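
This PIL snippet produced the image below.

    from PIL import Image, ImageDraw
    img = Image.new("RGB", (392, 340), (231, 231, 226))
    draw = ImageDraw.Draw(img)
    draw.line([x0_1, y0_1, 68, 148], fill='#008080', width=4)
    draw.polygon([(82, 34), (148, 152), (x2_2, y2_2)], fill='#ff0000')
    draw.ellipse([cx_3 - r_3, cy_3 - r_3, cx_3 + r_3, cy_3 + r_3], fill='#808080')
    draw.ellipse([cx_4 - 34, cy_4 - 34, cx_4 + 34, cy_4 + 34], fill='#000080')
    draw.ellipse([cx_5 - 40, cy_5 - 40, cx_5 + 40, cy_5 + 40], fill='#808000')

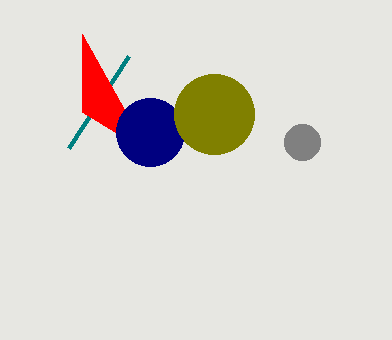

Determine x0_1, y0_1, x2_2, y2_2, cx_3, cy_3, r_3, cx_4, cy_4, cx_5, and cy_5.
x0_1 = 128; y0_1 = 56; x2_2 = 82; y2_2 = 112; cx_3 = 302; cy_3 = 142; r_3 = 18; cx_4 = 150; cy_4 = 132; cx_5 = 214; cy_5 = 114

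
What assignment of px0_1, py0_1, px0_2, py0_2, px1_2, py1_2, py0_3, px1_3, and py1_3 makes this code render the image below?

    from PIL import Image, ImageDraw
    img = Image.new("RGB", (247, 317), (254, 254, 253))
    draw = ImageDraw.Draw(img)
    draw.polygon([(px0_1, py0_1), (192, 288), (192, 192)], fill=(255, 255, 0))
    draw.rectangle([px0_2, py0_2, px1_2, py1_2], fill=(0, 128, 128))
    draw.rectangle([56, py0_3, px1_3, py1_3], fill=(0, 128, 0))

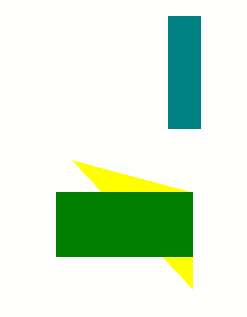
px0_1 = 72, py0_1 = 160, px0_2 = 168, py0_2 = 16, px1_2 = 200, py1_2 = 128, py0_3 = 192, px1_3 = 192, py1_3 = 256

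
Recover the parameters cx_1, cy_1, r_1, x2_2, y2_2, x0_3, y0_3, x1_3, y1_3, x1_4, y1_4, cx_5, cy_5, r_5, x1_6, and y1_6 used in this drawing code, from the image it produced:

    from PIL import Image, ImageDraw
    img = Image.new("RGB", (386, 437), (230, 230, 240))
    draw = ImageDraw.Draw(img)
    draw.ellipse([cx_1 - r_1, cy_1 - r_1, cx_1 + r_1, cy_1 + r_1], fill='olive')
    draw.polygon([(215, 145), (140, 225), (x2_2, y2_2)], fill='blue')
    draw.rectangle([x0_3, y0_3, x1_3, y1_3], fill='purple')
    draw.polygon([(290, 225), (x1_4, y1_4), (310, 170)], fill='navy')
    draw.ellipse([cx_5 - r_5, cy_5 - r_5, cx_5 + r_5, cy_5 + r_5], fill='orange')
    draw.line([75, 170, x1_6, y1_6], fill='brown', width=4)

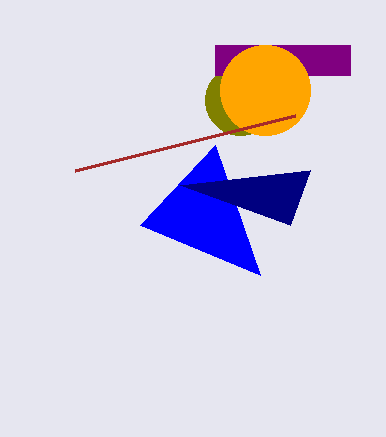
cx_1 = 240; cy_1 = 100; r_1 = 35; x2_2 = 260; y2_2 = 275; x0_3 = 215; y0_3 = 45; x1_3 = 350; y1_3 = 75; x1_4 = 180; y1_4 = 185; cx_5 = 265; cy_5 = 90; r_5 = 45; x1_6 = 295; y1_6 = 115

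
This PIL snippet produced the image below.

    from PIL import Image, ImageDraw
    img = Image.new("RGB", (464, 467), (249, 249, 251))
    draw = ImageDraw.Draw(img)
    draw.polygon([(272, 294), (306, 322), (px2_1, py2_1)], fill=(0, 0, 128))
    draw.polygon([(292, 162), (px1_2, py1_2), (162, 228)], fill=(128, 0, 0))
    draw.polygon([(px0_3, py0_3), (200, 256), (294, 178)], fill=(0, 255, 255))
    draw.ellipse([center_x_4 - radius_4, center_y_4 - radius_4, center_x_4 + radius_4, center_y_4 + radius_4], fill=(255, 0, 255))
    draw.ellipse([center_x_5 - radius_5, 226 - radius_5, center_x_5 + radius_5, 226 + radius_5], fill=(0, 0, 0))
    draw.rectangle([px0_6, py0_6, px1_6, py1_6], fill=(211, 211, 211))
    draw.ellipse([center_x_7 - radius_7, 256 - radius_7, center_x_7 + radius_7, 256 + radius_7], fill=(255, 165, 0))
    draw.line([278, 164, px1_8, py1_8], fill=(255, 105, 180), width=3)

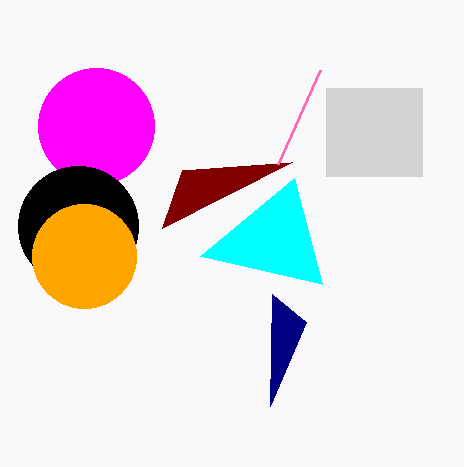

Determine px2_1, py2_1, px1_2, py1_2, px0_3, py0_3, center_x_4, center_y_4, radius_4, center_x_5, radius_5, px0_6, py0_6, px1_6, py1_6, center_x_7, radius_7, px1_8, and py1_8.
px2_1 = 270, py2_1 = 406, px1_2 = 182, py1_2 = 170, px0_3 = 322, py0_3 = 284, center_x_4 = 96, center_y_4 = 126, radius_4 = 58, center_x_5 = 78, radius_5 = 60, px0_6 = 326, py0_6 = 88, px1_6 = 422, py1_6 = 176, center_x_7 = 84, radius_7 = 52, px1_8 = 320, py1_8 = 70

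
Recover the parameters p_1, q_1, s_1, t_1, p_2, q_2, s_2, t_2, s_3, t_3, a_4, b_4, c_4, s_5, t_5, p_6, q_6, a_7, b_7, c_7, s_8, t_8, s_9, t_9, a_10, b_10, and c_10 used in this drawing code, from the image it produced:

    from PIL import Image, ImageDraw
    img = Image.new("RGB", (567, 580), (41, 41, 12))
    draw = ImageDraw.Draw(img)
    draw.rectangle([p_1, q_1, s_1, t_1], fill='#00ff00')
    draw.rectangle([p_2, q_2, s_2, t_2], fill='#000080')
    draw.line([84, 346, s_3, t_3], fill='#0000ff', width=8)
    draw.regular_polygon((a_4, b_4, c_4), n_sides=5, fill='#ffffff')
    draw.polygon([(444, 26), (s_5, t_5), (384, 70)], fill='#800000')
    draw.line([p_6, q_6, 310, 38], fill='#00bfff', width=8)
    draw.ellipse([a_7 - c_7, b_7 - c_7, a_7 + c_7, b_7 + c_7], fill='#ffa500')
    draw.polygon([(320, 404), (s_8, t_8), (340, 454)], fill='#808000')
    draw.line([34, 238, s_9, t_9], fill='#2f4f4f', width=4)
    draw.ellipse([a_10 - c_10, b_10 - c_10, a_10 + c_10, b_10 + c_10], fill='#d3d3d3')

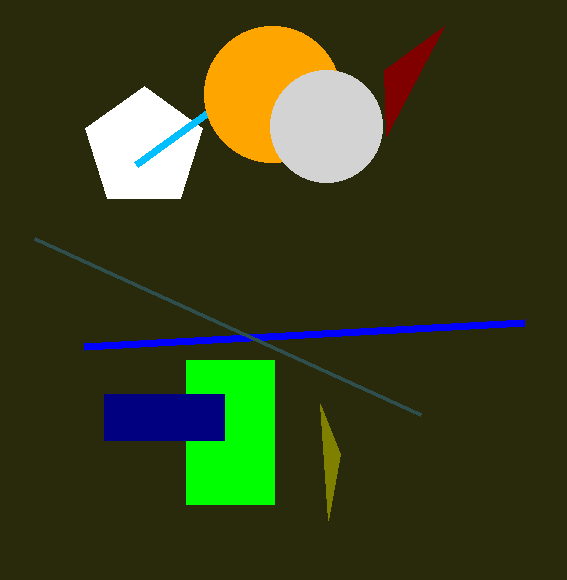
p_1 = 186
q_1 = 360
s_1 = 274
t_1 = 504
p_2 = 104
q_2 = 394
s_2 = 224
t_2 = 440
s_3 = 524
t_3 = 322
a_4 = 144
b_4 = 148
c_4 = 62
s_5 = 386
t_5 = 136
p_6 = 136
q_6 = 164
a_7 = 272
b_7 = 94
c_7 = 68
s_8 = 328
t_8 = 520
s_9 = 420
t_9 = 414
a_10 = 326
b_10 = 126
c_10 = 56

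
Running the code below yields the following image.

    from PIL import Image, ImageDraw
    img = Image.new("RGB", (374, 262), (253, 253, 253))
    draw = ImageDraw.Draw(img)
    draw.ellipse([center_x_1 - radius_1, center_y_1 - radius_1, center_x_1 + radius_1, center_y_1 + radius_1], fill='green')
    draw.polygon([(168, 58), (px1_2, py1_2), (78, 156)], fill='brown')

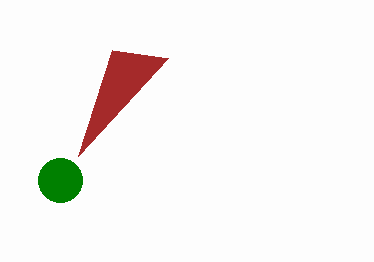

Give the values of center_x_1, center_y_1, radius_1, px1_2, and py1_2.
center_x_1 = 60, center_y_1 = 180, radius_1 = 22, px1_2 = 112, py1_2 = 50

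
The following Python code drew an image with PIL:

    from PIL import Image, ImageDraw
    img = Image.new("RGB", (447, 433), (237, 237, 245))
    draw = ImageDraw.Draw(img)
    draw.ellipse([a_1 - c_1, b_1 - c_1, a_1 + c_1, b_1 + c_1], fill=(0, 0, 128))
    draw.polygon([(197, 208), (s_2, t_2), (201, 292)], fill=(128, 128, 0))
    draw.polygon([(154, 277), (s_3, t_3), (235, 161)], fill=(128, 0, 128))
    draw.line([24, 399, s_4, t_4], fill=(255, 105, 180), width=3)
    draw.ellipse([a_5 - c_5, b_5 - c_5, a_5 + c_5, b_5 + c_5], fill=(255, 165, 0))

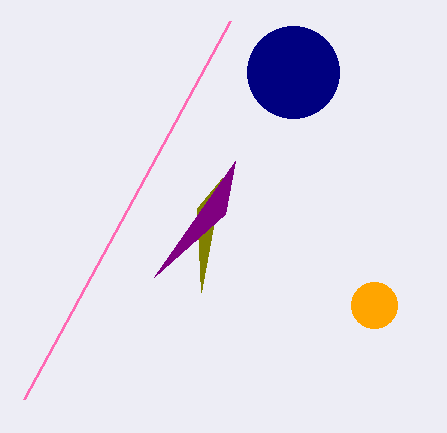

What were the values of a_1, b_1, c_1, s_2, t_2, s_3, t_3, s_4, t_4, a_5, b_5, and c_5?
a_1 = 293; b_1 = 72; c_1 = 46; s_2 = 222; t_2 = 178; s_3 = 225; t_3 = 214; s_4 = 230; t_4 = 21; a_5 = 374; b_5 = 305; c_5 = 23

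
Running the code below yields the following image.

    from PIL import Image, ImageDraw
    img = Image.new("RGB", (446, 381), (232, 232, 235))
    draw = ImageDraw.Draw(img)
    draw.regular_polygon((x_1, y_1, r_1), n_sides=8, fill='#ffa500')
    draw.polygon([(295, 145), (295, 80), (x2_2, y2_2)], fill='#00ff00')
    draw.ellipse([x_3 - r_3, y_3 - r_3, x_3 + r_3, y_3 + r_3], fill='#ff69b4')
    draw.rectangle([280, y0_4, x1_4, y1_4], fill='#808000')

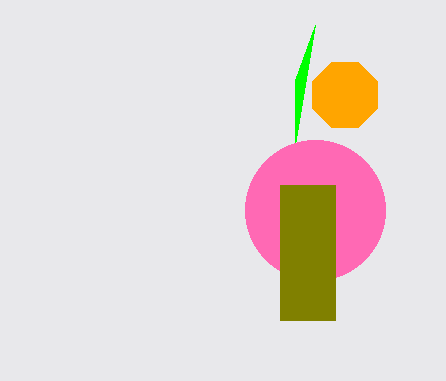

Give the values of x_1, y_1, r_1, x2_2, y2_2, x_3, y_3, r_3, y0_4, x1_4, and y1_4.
x_1 = 345; y_1 = 95; r_1 = 35; x2_2 = 315; y2_2 = 25; x_3 = 315; y_3 = 210; r_3 = 70; y0_4 = 185; x1_4 = 335; y1_4 = 320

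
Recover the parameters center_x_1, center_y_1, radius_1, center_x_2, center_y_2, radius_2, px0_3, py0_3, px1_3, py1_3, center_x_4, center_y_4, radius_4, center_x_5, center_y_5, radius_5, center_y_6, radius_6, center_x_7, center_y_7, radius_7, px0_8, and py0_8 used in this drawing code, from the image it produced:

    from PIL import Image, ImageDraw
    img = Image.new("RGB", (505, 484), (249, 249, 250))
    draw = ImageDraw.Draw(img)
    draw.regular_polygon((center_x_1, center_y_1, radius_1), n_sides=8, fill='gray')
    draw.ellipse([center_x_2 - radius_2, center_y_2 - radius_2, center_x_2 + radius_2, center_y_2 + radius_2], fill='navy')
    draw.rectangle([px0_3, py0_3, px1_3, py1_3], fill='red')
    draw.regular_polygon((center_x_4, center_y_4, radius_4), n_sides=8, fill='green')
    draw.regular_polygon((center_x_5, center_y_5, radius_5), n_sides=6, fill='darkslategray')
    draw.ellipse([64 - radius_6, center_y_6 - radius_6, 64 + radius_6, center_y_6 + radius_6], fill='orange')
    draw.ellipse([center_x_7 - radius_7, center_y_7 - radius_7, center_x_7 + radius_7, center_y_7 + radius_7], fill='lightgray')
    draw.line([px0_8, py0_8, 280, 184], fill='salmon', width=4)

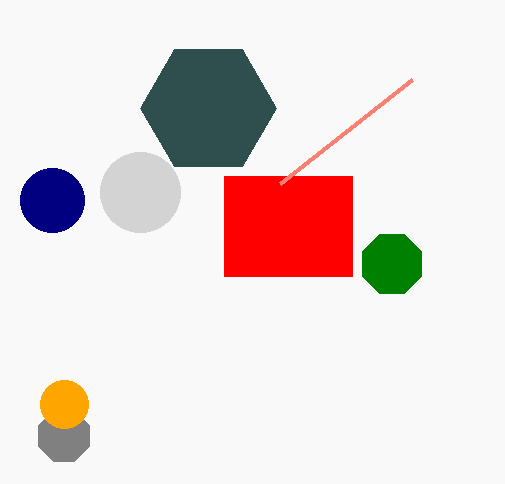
center_x_1 = 64; center_y_1 = 436; radius_1 = 28; center_x_2 = 52; center_y_2 = 200; radius_2 = 32; px0_3 = 224; py0_3 = 176; px1_3 = 352; py1_3 = 276; center_x_4 = 392; center_y_4 = 264; radius_4 = 32; center_x_5 = 208; center_y_5 = 108; radius_5 = 68; center_y_6 = 404; radius_6 = 24; center_x_7 = 140; center_y_7 = 192; radius_7 = 40; px0_8 = 412; py0_8 = 80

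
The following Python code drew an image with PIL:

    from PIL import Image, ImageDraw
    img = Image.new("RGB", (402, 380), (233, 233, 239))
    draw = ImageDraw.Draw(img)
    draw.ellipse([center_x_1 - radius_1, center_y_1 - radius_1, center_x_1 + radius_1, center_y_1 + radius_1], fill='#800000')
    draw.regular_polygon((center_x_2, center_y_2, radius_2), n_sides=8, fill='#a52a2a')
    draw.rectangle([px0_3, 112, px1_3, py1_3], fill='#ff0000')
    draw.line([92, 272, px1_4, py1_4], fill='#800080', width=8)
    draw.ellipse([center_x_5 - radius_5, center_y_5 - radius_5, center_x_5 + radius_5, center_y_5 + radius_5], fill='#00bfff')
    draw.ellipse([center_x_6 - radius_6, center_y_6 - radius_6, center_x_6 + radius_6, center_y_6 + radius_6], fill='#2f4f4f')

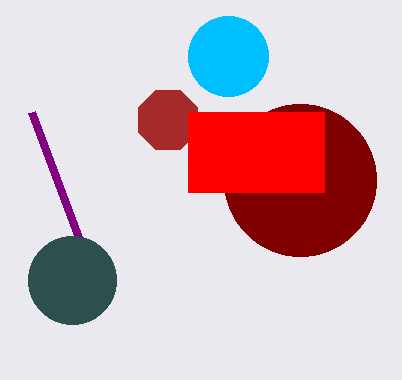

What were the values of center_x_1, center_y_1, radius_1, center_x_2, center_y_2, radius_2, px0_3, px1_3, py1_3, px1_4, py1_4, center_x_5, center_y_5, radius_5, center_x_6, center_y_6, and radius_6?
center_x_1 = 300
center_y_1 = 180
radius_1 = 76
center_x_2 = 168
center_y_2 = 120
radius_2 = 32
px0_3 = 188
px1_3 = 324
py1_3 = 192
px1_4 = 32
py1_4 = 112
center_x_5 = 228
center_y_5 = 56
radius_5 = 40
center_x_6 = 72
center_y_6 = 280
radius_6 = 44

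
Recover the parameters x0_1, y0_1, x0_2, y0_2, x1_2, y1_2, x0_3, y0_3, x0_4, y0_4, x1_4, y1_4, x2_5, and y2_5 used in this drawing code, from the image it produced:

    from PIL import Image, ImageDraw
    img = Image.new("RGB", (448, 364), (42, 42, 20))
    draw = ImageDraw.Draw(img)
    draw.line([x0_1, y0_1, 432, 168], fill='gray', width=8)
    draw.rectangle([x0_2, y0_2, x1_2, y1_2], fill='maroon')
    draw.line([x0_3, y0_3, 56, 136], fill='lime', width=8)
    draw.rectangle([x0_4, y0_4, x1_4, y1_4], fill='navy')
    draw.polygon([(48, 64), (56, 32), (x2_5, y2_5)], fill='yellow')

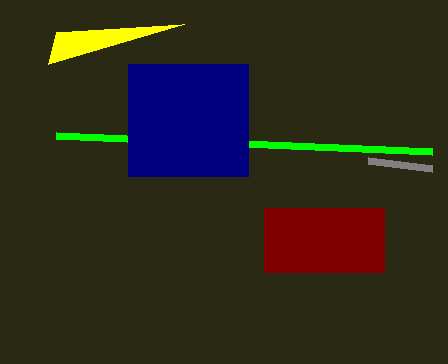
x0_1 = 368, y0_1 = 160, x0_2 = 264, y0_2 = 208, x1_2 = 384, y1_2 = 272, x0_3 = 432, y0_3 = 152, x0_4 = 128, y0_4 = 64, x1_4 = 248, y1_4 = 176, x2_5 = 184, y2_5 = 24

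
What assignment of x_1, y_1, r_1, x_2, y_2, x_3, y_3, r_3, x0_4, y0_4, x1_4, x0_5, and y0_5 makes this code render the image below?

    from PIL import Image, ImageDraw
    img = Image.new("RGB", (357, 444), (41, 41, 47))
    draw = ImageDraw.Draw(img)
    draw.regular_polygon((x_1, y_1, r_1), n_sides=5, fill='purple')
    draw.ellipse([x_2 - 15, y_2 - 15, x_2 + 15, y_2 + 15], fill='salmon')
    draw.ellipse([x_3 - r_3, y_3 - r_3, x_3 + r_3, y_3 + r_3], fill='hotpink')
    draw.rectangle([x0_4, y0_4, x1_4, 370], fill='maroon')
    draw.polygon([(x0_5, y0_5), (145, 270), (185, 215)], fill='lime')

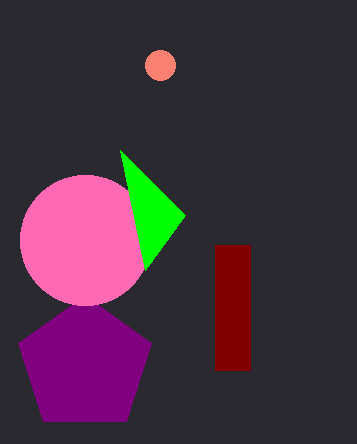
x_1 = 85, y_1 = 365, r_1 = 70, x_2 = 160, y_2 = 65, x_3 = 85, y_3 = 240, r_3 = 65, x0_4 = 215, y0_4 = 245, x1_4 = 250, x0_5 = 120, y0_5 = 150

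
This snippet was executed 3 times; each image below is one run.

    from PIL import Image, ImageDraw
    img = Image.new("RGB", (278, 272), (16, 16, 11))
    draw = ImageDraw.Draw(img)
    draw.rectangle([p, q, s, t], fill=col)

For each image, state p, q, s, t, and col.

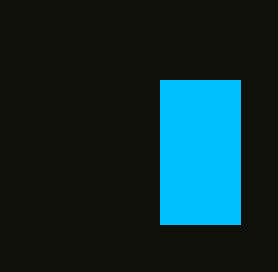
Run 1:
p = 160, q = 80, s = 240, t = 224, col = 'deepskyblue'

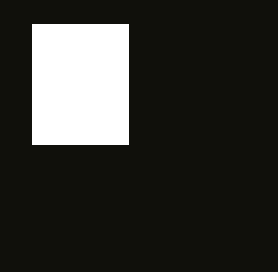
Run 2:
p = 32; q = 24; s = 128; t = 144; col = 'white'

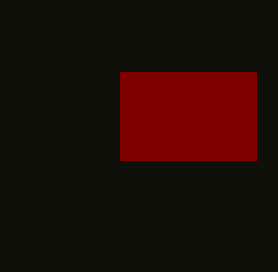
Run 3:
p = 120
q = 72
s = 256
t = 160
col = 'maroon'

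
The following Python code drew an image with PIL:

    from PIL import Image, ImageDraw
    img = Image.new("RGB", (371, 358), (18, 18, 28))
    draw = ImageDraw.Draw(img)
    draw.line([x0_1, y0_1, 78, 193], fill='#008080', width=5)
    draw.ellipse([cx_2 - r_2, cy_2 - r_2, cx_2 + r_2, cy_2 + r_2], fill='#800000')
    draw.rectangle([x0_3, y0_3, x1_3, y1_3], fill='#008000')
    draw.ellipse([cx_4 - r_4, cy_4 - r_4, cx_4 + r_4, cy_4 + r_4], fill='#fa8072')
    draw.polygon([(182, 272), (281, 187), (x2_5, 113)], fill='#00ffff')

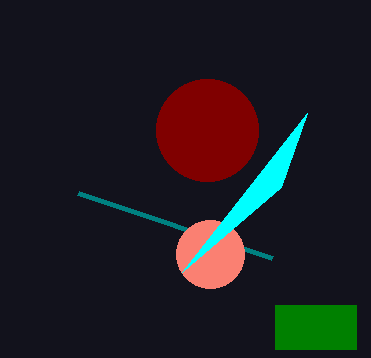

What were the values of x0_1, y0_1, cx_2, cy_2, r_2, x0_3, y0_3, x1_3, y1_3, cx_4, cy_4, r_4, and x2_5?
x0_1 = 272; y0_1 = 258; cx_2 = 207; cy_2 = 130; r_2 = 51; x0_3 = 275; y0_3 = 305; x1_3 = 356; y1_3 = 349; cx_4 = 210; cy_4 = 254; r_4 = 34; x2_5 = 307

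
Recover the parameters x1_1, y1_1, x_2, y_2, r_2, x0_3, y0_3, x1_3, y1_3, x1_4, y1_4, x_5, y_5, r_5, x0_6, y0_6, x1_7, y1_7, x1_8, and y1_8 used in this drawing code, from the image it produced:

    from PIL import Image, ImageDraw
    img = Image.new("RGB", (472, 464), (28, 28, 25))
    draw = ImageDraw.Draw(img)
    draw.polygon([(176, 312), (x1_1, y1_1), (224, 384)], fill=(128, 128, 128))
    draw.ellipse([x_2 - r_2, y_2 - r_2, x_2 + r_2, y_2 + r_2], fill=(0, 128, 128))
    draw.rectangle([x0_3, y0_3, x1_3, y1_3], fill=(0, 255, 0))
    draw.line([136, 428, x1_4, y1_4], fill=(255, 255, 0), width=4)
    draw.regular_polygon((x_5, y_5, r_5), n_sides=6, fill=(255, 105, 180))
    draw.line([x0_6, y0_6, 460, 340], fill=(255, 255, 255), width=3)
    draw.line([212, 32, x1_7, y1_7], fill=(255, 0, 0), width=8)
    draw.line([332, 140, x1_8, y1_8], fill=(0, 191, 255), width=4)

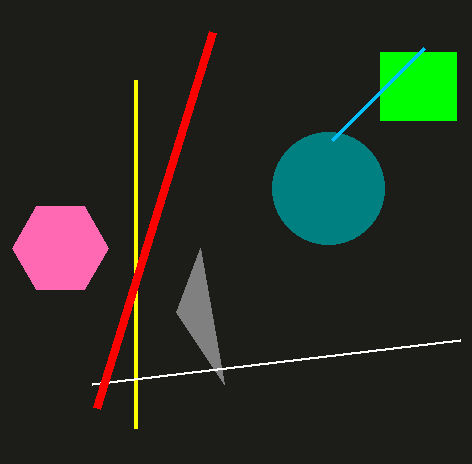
x1_1 = 200; y1_1 = 248; x_2 = 328; y_2 = 188; r_2 = 56; x0_3 = 380; y0_3 = 52; x1_3 = 456; y1_3 = 120; x1_4 = 136; y1_4 = 80; x_5 = 60; y_5 = 248; r_5 = 48; x0_6 = 92; y0_6 = 384; x1_7 = 96; y1_7 = 408; x1_8 = 424; y1_8 = 48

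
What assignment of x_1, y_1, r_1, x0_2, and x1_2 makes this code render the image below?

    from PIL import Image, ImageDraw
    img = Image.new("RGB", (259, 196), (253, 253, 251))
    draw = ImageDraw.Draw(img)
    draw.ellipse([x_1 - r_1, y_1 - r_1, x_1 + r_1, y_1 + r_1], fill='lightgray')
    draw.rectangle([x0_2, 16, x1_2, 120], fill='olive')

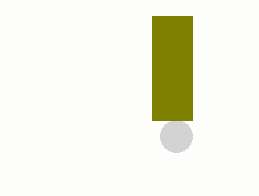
x_1 = 176
y_1 = 136
r_1 = 16
x0_2 = 152
x1_2 = 192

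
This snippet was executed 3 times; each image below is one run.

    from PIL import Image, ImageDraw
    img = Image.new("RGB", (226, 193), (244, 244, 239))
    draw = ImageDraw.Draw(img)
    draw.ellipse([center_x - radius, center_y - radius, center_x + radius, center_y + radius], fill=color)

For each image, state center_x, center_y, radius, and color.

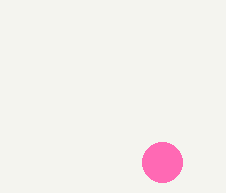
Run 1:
center_x = 162; center_y = 162; radius = 20; color = 'hotpink'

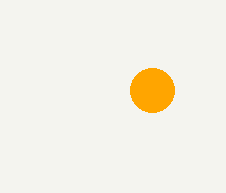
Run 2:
center_x = 152
center_y = 90
radius = 22
color = 'orange'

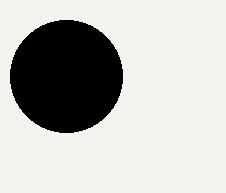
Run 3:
center_x = 66; center_y = 76; radius = 56; color = 'black'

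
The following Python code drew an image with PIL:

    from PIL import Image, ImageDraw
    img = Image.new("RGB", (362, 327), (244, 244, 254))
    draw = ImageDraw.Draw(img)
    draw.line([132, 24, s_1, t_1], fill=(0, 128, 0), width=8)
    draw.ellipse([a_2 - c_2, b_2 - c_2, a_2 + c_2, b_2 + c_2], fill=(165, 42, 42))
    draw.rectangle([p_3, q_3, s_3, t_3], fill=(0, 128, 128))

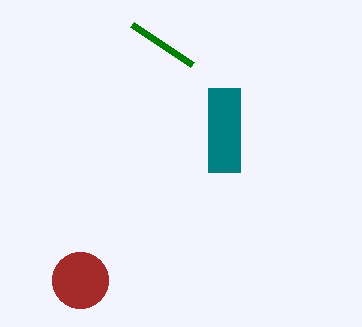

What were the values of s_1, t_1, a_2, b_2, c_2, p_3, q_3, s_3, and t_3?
s_1 = 192; t_1 = 64; a_2 = 80; b_2 = 280; c_2 = 28; p_3 = 208; q_3 = 88; s_3 = 240; t_3 = 172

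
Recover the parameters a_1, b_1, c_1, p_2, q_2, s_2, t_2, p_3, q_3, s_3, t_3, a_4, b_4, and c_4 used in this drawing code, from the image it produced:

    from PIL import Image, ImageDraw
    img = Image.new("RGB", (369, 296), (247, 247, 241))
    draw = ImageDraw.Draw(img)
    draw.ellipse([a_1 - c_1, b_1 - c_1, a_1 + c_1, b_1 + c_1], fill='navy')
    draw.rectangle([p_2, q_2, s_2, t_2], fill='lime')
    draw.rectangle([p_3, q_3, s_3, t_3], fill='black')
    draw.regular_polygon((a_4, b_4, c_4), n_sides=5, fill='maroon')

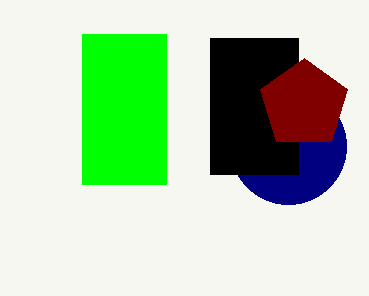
a_1 = 288; b_1 = 146; c_1 = 58; p_2 = 82; q_2 = 34; s_2 = 166; t_2 = 184; p_3 = 210; q_3 = 38; s_3 = 298; t_3 = 174; a_4 = 304; b_4 = 104; c_4 = 46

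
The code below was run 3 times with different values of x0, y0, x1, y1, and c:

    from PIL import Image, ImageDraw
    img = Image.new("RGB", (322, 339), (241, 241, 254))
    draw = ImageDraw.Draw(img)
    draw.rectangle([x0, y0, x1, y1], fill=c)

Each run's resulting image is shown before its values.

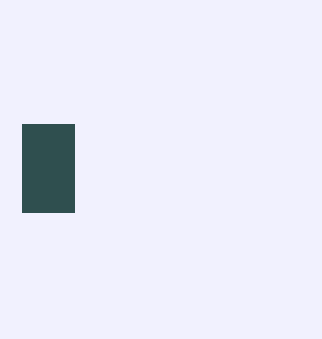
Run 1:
x0 = 22
y0 = 124
x1 = 74
y1 = 212
c = 'darkslategray'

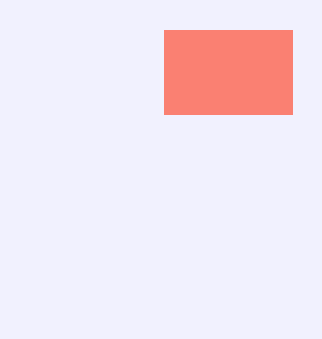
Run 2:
x0 = 164
y0 = 30
x1 = 292
y1 = 114
c = 'salmon'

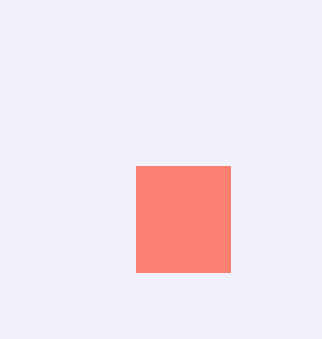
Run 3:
x0 = 136, y0 = 166, x1 = 230, y1 = 272, c = 'salmon'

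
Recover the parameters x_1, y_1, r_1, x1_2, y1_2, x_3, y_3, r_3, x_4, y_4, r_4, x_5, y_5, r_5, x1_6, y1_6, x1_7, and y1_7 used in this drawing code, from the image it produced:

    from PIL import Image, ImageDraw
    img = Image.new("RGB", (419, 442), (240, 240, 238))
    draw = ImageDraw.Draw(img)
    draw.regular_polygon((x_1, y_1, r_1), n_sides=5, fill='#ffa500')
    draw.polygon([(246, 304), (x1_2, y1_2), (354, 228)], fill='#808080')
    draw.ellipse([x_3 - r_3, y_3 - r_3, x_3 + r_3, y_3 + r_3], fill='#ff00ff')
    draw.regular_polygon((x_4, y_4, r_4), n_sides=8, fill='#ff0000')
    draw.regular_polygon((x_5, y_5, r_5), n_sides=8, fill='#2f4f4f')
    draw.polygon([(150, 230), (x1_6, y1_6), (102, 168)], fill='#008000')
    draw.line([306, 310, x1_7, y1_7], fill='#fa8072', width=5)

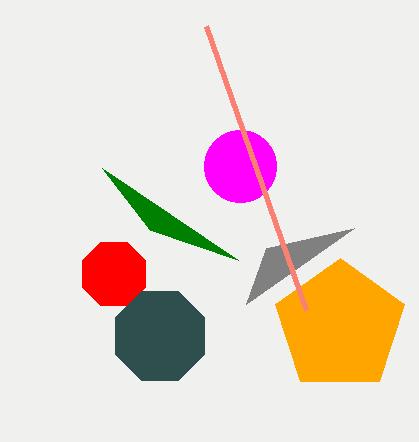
x_1 = 340
y_1 = 326
r_1 = 68
x1_2 = 266
y1_2 = 248
x_3 = 240
y_3 = 166
r_3 = 36
x_4 = 114
y_4 = 274
r_4 = 34
x_5 = 160
y_5 = 336
r_5 = 48
x1_6 = 238
y1_6 = 260
x1_7 = 206
y1_7 = 26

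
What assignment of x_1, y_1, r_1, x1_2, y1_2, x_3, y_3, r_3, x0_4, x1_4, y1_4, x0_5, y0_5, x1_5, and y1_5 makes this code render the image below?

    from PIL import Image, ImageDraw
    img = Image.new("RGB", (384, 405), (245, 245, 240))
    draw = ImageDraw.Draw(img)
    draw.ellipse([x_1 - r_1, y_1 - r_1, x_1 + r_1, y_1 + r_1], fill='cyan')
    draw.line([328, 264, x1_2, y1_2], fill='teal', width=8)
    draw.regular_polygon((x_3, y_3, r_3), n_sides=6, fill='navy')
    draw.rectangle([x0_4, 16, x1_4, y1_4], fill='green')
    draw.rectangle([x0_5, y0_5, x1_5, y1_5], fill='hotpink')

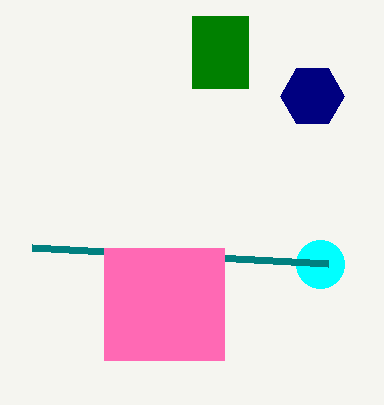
x_1 = 320, y_1 = 264, r_1 = 24, x1_2 = 32, y1_2 = 248, x_3 = 312, y_3 = 96, r_3 = 32, x0_4 = 192, x1_4 = 248, y1_4 = 88, x0_5 = 104, y0_5 = 248, x1_5 = 224, y1_5 = 360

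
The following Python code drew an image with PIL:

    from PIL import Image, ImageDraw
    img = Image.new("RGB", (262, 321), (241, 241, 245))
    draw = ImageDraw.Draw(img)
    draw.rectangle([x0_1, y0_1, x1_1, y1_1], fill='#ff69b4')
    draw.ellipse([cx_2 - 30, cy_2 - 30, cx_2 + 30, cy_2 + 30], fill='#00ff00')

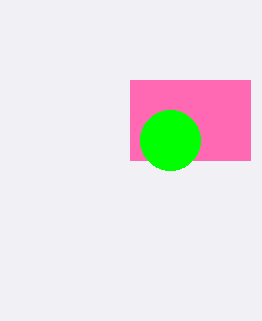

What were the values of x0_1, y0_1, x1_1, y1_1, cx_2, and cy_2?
x0_1 = 130; y0_1 = 80; x1_1 = 250; y1_1 = 160; cx_2 = 170; cy_2 = 140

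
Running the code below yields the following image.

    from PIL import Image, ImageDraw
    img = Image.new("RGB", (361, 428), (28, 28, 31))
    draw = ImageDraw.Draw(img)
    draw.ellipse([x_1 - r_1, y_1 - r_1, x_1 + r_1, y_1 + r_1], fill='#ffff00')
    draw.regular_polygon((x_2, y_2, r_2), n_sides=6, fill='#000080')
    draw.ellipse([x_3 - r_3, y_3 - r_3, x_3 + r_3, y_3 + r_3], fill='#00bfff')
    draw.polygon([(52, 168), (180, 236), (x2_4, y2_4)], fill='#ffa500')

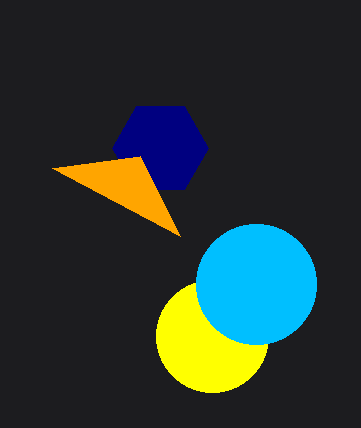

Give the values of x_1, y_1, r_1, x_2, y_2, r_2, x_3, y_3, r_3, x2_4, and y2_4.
x_1 = 212, y_1 = 336, r_1 = 56, x_2 = 160, y_2 = 148, r_2 = 48, x_3 = 256, y_3 = 284, r_3 = 60, x2_4 = 140, y2_4 = 156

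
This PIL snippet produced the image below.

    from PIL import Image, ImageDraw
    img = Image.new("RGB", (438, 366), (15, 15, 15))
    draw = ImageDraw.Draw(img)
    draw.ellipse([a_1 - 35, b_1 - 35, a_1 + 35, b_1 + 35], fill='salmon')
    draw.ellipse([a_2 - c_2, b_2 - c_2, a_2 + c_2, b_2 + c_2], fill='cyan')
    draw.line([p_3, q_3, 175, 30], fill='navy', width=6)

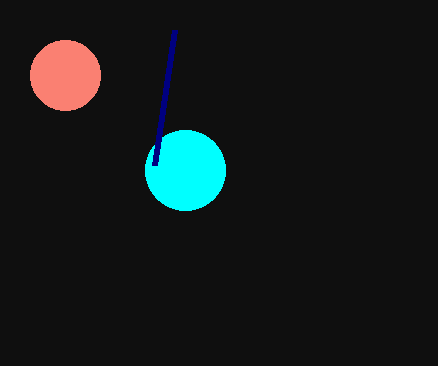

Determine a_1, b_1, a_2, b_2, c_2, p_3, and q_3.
a_1 = 65; b_1 = 75; a_2 = 185; b_2 = 170; c_2 = 40; p_3 = 155; q_3 = 165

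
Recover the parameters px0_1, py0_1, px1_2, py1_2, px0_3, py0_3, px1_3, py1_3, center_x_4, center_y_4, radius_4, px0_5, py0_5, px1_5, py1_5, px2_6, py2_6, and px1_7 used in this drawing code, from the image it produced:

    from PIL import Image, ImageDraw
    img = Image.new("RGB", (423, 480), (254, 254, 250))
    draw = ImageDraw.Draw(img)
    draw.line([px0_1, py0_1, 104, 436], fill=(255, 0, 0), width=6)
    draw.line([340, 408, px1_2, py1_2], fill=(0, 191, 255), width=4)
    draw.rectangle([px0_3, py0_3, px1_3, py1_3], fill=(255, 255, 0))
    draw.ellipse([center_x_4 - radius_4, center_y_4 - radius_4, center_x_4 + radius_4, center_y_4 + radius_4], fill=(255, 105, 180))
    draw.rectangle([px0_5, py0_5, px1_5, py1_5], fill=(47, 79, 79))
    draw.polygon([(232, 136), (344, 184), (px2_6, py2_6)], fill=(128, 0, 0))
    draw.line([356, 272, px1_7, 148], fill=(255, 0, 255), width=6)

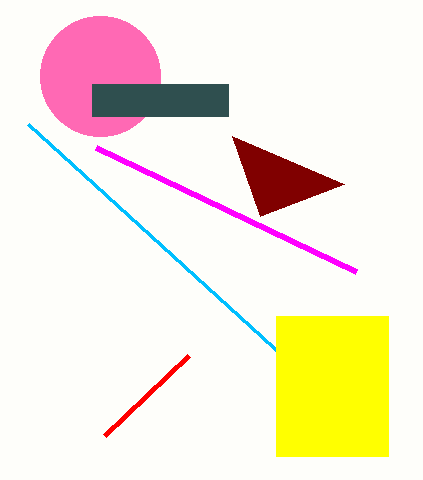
px0_1 = 188; py0_1 = 356; px1_2 = 28; py1_2 = 124; px0_3 = 276; py0_3 = 316; px1_3 = 388; py1_3 = 456; center_x_4 = 100; center_y_4 = 76; radius_4 = 60; px0_5 = 92; py0_5 = 84; px1_5 = 228; py1_5 = 116; px2_6 = 260; py2_6 = 216; px1_7 = 96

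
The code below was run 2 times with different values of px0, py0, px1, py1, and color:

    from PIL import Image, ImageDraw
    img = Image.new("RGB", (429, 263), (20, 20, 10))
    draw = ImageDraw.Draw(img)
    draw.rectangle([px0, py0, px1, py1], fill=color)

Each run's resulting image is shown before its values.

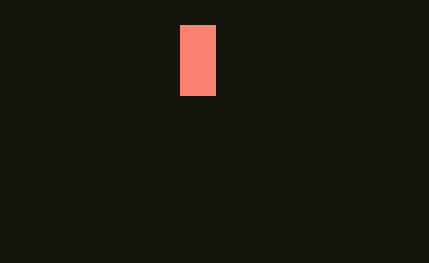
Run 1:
px0 = 180; py0 = 25; px1 = 215; py1 = 95; color = 'salmon'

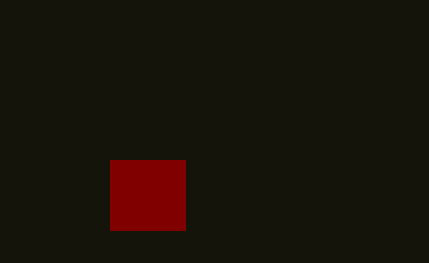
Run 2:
px0 = 110
py0 = 160
px1 = 185
py1 = 230
color = 'maroon'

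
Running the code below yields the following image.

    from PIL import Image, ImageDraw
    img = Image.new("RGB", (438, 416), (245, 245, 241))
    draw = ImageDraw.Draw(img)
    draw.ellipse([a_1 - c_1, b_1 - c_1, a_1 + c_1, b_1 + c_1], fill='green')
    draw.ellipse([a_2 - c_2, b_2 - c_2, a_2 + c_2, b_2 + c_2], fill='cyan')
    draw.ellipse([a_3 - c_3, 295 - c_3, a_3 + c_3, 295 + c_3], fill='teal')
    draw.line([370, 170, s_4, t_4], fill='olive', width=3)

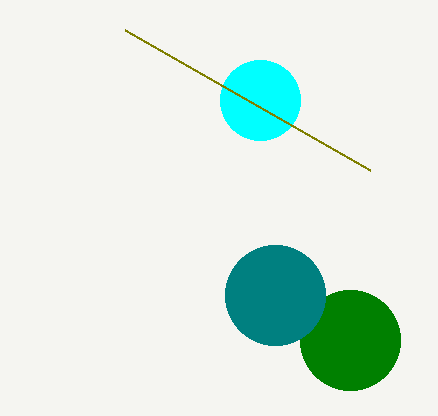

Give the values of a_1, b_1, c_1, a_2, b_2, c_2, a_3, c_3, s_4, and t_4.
a_1 = 350
b_1 = 340
c_1 = 50
a_2 = 260
b_2 = 100
c_2 = 40
a_3 = 275
c_3 = 50
s_4 = 125
t_4 = 30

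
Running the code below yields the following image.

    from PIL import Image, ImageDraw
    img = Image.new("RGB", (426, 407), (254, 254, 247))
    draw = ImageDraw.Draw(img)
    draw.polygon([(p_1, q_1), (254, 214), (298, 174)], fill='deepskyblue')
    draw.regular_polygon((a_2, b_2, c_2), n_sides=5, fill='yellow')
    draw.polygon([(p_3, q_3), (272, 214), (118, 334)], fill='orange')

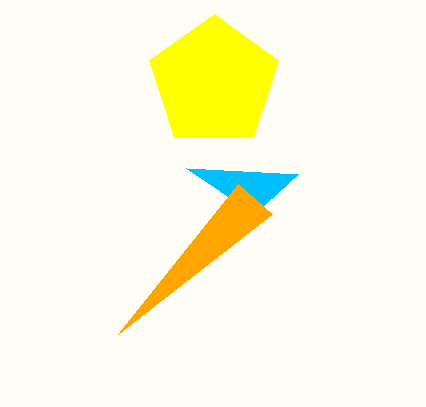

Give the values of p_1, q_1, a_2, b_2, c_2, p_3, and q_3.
p_1 = 186
q_1 = 168
a_2 = 214
b_2 = 82
c_2 = 68
p_3 = 238
q_3 = 184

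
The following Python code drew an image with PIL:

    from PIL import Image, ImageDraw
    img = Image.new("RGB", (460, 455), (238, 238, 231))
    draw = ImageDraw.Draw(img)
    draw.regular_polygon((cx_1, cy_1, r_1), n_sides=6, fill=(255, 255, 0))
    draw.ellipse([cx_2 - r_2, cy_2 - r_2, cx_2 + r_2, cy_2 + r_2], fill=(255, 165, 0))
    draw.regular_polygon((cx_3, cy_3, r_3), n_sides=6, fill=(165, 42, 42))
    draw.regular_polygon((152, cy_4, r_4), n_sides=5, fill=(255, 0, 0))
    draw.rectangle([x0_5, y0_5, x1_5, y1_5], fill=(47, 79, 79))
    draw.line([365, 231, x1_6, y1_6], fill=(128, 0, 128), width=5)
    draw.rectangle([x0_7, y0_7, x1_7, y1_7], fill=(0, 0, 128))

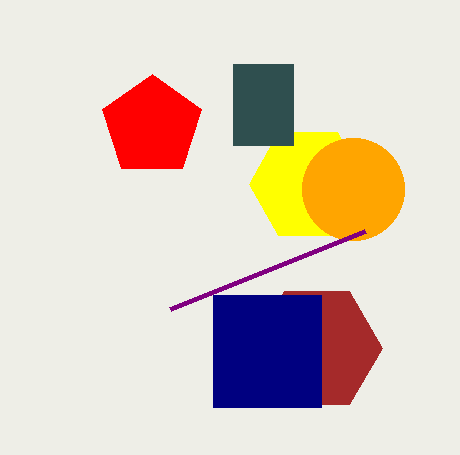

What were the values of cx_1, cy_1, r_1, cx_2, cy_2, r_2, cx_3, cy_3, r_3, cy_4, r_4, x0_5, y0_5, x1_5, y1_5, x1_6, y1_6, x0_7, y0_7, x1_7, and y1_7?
cx_1 = 308, cy_1 = 184, r_1 = 59, cx_2 = 353, cy_2 = 189, r_2 = 51, cx_3 = 317, cy_3 = 348, r_3 = 65, cy_4 = 126, r_4 = 52, x0_5 = 233, y0_5 = 64, x1_5 = 293, y1_5 = 145, x1_6 = 170, y1_6 = 309, x0_7 = 213, y0_7 = 295, x1_7 = 321, y1_7 = 407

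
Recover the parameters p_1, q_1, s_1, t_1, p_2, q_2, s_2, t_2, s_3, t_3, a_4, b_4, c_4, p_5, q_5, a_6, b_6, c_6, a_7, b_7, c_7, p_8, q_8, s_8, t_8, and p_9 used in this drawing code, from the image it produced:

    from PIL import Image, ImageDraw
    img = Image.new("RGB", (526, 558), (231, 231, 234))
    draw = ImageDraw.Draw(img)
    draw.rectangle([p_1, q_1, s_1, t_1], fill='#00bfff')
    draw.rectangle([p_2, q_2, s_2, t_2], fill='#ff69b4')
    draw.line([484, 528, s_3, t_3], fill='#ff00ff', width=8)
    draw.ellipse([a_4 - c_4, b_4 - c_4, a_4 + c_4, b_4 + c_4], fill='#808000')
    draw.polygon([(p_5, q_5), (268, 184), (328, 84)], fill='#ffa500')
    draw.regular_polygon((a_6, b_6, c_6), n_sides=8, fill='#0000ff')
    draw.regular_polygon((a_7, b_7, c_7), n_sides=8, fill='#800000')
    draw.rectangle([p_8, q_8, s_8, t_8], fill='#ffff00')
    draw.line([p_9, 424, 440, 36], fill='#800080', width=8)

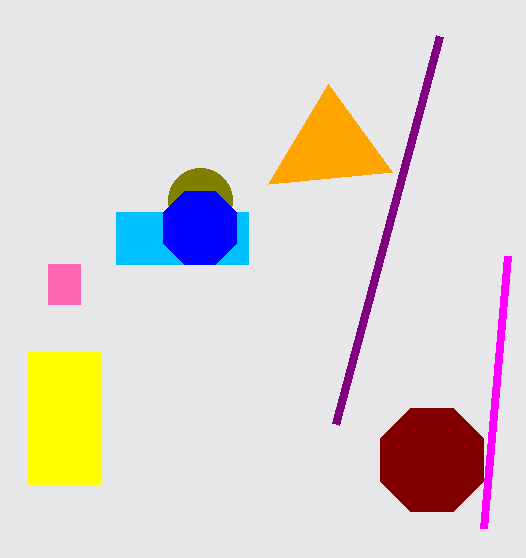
p_1 = 116, q_1 = 212, s_1 = 248, t_1 = 264, p_2 = 48, q_2 = 264, s_2 = 80, t_2 = 304, s_3 = 508, t_3 = 256, a_4 = 200, b_4 = 200, c_4 = 32, p_5 = 392, q_5 = 172, a_6 = 200, b_6 = 228, c_6 = 40, a_7 = 432, b_7 = 460, c_7 = 56, p_8 = 28, q_8 = 352, s_8 = 100, t_8 = 484, p_9 = 336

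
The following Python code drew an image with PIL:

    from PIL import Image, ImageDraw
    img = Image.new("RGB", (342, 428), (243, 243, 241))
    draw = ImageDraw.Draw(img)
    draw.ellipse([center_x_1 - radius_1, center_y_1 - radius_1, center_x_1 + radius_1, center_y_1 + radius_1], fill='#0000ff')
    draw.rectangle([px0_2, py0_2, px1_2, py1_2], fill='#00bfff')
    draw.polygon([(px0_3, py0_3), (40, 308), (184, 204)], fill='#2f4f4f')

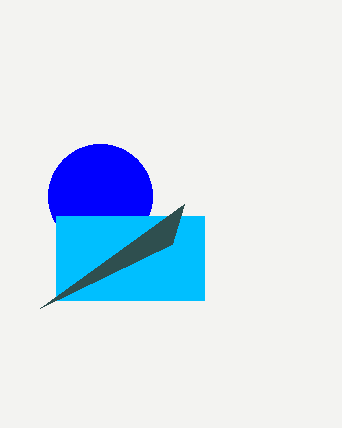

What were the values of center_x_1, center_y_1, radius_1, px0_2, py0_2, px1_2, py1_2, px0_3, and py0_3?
center_x_1 = 100; center_y_1 = 196; radius_1 = 52; px0_2 = 56; py0_2 = 216; px1_2 = 204; py1_2 = 300; px0_3 = 172; py0_3 = 244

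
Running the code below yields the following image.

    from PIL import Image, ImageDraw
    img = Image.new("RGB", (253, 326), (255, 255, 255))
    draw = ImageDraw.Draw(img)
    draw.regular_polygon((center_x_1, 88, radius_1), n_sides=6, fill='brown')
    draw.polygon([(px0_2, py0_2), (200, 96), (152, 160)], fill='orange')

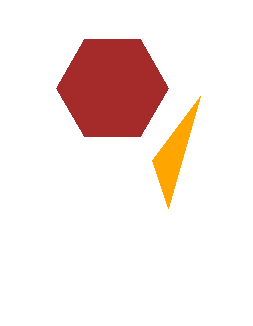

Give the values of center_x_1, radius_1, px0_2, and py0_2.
center_x_1 = 112; radius_1 = 56; px0_2 = 168; py0_2 = 208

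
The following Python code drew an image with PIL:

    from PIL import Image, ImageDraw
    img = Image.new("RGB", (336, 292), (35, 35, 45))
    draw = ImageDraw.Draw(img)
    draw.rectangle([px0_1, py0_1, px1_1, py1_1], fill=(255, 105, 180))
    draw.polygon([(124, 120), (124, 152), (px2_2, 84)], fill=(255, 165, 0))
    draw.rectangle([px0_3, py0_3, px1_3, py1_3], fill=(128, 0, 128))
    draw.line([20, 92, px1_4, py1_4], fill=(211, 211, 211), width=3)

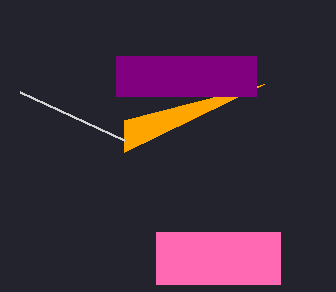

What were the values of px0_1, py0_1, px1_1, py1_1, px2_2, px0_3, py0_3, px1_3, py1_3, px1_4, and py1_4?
px0_1 = 156; py0_1 = 232; px1_1 = 280; py1_1 = 284; px2_2 = 264; px0_3 = 116; py0_3 = 56; px1_3 = 256; py1_3 = 96; px1_4 = 124; py1_4 = 140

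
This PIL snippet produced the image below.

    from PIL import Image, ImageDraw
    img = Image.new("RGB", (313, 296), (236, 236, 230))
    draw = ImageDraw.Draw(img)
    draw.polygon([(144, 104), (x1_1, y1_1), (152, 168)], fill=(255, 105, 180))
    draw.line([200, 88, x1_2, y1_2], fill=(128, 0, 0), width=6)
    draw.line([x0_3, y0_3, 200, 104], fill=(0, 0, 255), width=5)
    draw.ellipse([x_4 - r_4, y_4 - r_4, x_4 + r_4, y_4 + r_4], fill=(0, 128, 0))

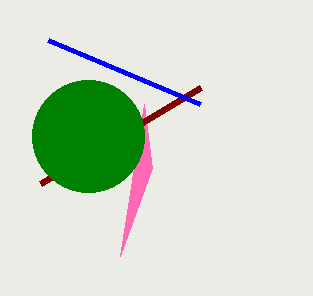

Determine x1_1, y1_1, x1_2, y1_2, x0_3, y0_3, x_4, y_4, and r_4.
x1_1 = 120, y1_1 = 256, x1_2 = 40, y1_2 = 184, x0_3 = 48, y0_3 = 40, x_4 = 88, y_4 = 136, r_4 = 56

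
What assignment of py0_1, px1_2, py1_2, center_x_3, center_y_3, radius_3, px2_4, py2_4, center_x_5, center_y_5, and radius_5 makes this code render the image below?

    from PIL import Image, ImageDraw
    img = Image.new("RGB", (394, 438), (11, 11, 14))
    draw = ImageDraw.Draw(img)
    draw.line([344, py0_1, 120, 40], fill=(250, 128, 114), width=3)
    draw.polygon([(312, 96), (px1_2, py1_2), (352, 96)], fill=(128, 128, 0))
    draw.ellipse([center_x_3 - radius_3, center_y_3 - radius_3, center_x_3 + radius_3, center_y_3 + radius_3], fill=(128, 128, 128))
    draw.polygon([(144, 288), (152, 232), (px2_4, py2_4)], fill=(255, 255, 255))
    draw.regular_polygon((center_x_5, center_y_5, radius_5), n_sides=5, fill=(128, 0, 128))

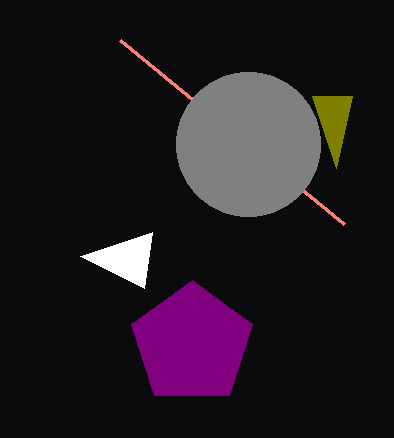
py0_1 = 224; px1_2 = 336; py1_2 = 168; center_x_3 = 248; center_y_3 = 144; radius_3 = 72; px2_4 = 80; py2_4 = 256; center_x_5 = 192; center_y_5 = 344; radius_5 = 64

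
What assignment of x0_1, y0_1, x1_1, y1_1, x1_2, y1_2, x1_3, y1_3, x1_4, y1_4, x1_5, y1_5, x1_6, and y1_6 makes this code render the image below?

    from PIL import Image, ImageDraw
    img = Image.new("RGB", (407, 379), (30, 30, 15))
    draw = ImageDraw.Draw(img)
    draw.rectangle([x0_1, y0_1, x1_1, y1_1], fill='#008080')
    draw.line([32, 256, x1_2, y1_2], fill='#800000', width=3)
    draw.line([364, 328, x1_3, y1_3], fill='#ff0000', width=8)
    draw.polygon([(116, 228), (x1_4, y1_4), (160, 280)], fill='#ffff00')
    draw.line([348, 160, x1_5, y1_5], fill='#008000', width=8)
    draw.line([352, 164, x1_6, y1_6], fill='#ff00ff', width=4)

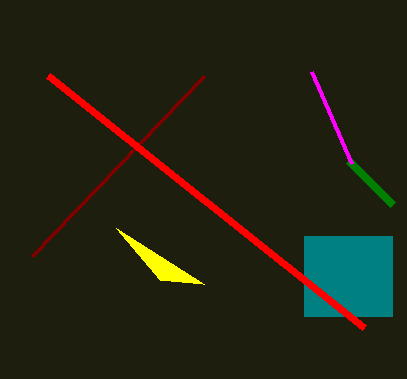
x0_1 = 304; y0_1 = 236; x1_1 = 392; y1_1 = 316; x1_2 = 204; y1_2 = 76; x1_3 = 48; y1_3 = 76; x1_4 = 204; y1_4 = 284; x1_5 = 392; y1_5 = 204; x1_6 = 312; y1_6 = 72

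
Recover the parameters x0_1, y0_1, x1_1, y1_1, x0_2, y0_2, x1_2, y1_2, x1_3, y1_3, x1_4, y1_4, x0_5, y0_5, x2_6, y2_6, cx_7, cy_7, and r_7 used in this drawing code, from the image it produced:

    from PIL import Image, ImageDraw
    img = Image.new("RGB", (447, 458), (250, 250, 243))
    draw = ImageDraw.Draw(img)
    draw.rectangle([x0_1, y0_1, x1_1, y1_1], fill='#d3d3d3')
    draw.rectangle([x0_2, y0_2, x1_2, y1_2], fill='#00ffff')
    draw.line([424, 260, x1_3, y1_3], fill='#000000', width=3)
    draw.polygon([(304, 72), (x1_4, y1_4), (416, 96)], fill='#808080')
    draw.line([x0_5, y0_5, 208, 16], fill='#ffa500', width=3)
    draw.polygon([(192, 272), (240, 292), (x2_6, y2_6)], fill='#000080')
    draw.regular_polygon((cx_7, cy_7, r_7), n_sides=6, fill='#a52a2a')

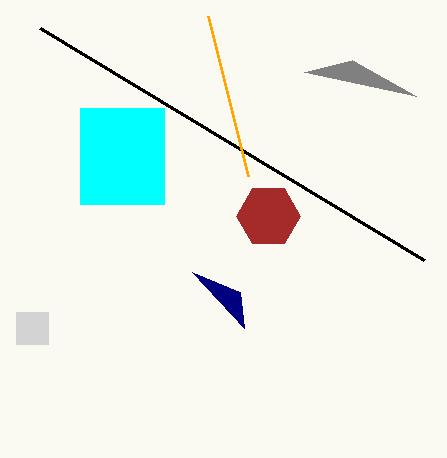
x0_1 = 16, y0_1 = 312, x1_1 = 48, y1_1 = 344, x0_2 = 80, y0_2 = 108, x1_2 = 164, y1_2 = 204, x1_3 = 40, y1_3 = 28, x1_4 = 352, y1_4 = 60, x0_5 = 248, y0_5 = 176, x2_6 = 244, y2_6 = 328, cx_7 = 268, cy_7 = 216, r_7 = 32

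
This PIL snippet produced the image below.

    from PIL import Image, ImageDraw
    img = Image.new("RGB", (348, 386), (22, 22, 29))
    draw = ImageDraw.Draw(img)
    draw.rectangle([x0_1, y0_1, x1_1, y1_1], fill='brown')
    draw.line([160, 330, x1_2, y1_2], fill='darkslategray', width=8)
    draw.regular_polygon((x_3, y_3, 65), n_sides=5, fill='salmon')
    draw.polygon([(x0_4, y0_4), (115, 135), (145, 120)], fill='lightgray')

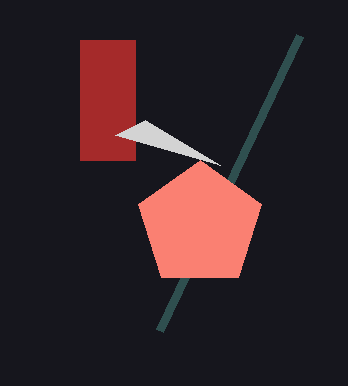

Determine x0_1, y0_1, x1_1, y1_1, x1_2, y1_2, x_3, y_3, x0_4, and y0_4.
x0_1 = 80, y0_1 = 40, x1_1 = 135, y1_1 = 160, x1_2 = 300, y1_2 = 35, x_3 = 200, y_3 = 225, x0_4 = 220, y0_4 = 165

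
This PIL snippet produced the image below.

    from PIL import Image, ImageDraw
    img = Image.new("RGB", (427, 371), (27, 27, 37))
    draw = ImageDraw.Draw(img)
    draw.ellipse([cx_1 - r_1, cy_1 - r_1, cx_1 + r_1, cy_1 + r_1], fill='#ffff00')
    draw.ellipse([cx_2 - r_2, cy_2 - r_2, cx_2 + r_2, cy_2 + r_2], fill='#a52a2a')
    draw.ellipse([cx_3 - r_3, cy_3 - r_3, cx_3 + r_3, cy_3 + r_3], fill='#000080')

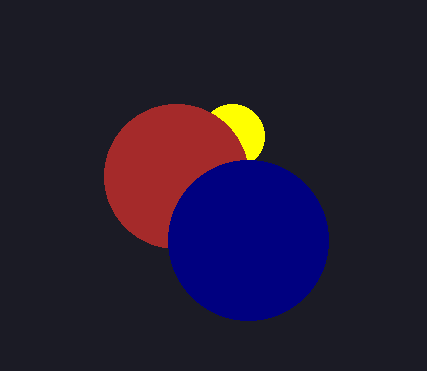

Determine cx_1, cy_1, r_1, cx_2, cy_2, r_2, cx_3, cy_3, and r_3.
cx_1 = 232, cy_1 = 136, r_1 = 32, cx_2 = 176, cy_2 = 176, r_2 = 72, cx_3 = 248, cy_3 = 240, r_3 = 80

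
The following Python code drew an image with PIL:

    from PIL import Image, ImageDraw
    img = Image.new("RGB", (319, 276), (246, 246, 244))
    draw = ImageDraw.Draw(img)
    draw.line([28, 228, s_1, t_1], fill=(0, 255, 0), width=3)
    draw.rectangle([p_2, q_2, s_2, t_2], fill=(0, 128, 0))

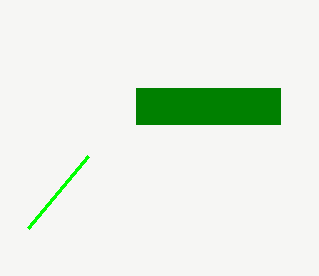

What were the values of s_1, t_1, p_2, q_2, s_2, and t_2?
s_1 = 88; t_1 = 156; p_2 = 136; q_2 = 88; s_2 = 280; t_2 = 124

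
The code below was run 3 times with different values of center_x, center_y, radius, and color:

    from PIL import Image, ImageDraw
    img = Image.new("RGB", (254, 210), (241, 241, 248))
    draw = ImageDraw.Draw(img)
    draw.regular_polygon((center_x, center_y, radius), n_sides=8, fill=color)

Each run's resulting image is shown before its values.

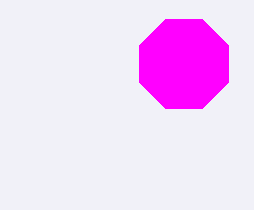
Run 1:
center_x = 184, center_y = 64, radius = 48, color = 'magenta'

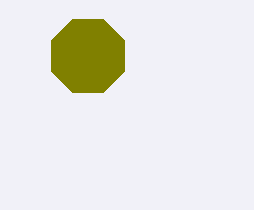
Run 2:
center_x = 88
center_y = 56
radius = 40
color = 'olive'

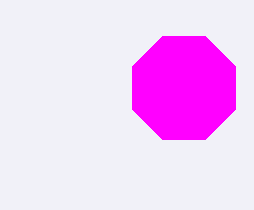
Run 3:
center_x = 184; center_y = 88; radius = 56; color = 'magenta'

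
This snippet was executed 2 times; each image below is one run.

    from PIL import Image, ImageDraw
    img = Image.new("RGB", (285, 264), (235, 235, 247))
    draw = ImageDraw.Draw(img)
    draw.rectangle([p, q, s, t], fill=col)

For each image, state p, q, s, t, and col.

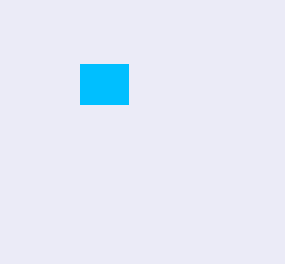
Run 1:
p = 80, q = 64, s = 128, t = 104, col = 'deepskyblue'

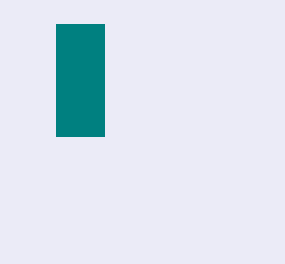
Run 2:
p = 56
q = 24
s = 104
t = 136
col = 'teal'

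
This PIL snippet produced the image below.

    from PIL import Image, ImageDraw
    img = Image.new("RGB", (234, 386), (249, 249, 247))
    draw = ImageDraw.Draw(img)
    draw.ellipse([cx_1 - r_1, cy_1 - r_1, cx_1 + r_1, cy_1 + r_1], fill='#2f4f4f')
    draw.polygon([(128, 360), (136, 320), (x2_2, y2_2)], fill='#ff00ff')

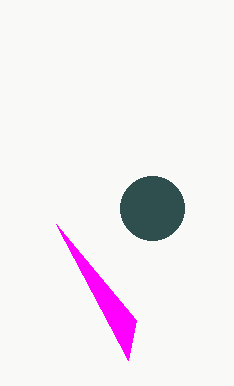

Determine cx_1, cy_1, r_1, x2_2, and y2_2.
cx_1 = 152; cy_1 = 208; r_1 = 32; x2_2 = 56; y2_2 = 224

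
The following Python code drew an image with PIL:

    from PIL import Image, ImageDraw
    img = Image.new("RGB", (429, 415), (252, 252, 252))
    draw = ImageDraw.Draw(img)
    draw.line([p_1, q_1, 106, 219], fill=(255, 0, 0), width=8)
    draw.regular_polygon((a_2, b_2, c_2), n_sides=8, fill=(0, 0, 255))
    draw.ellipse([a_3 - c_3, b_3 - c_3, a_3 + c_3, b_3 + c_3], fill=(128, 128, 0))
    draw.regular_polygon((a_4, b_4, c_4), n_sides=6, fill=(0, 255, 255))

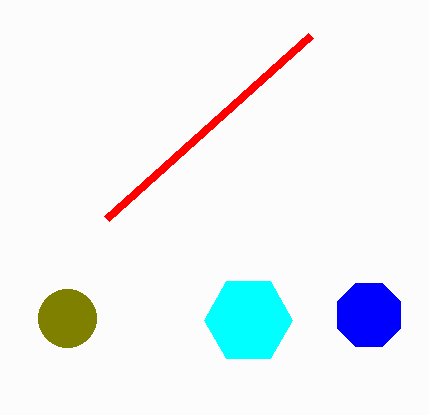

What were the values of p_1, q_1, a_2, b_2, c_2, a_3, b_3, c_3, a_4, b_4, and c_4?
p_1 = 310, q_1 = 36, a_2 = 369, b_2 = 315, c_2 = 34, a_3 = 67, b_3 = 318, c_3 = 29, a_4 = 248, b_4 = 320, c_4 = 44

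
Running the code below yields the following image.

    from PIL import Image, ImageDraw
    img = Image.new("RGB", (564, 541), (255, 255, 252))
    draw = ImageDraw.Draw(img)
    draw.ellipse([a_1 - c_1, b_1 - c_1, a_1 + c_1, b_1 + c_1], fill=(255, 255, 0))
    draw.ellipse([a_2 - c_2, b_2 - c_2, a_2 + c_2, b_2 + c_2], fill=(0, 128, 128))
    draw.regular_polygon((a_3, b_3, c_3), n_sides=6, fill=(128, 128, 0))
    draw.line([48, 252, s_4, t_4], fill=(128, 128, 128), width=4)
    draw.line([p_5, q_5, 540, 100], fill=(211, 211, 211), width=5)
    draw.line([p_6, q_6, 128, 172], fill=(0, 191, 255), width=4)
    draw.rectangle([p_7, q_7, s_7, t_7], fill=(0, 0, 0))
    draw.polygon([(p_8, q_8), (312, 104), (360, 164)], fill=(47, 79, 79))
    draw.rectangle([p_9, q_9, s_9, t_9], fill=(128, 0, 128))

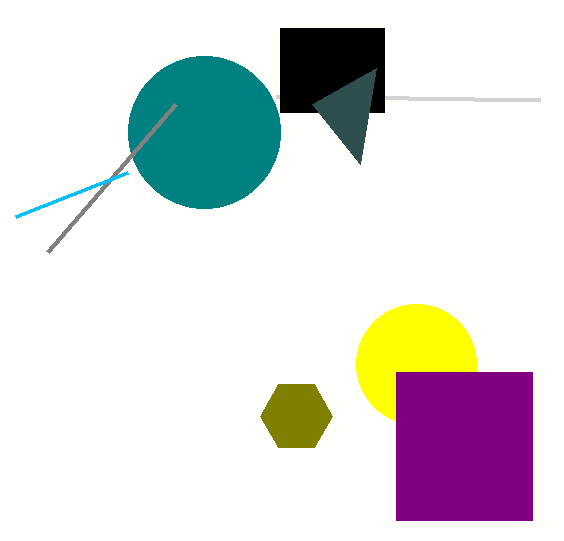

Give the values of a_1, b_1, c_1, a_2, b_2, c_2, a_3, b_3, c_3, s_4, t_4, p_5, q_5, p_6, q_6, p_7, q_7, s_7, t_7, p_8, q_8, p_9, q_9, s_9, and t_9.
a_1 = 416, b_1 = 364, c_1 = 60, a_2 = 204, b_2 = 132, c_2 = 76, a_3 = 296, b_3 = 416, c_3 = 36, s_4 = 176, t_4 = 104, p_5 = 276, q_5 = 96, p_6 = 16, q_6 = 216, p_7 = 280, q_7 = 28, s_7 = 384, t_7 = 112, p_8 = 376, q_8 = 68, p_9 = 396, q_9 = 372, s_9 = 532, t_9 = 520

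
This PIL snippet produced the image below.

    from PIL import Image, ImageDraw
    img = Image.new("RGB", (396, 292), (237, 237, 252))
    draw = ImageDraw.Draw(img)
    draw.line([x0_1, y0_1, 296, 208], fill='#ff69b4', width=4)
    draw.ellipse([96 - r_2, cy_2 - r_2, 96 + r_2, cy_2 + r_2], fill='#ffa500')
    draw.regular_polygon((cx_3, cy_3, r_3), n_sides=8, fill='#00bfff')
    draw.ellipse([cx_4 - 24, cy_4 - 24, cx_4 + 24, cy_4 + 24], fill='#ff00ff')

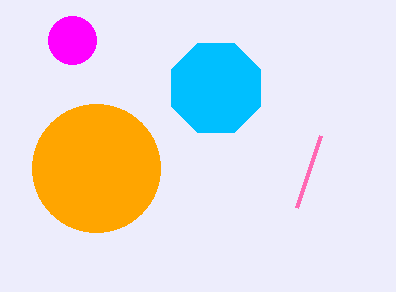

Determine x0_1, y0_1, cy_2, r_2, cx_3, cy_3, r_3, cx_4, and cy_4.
x0_1 = 320
y0_1 = 136
cy_2 = 168
r_2 = 64
cx_3 = 216
cy_3 = 88
r_3 = 48
cx_4 = 72
cy_4 = 40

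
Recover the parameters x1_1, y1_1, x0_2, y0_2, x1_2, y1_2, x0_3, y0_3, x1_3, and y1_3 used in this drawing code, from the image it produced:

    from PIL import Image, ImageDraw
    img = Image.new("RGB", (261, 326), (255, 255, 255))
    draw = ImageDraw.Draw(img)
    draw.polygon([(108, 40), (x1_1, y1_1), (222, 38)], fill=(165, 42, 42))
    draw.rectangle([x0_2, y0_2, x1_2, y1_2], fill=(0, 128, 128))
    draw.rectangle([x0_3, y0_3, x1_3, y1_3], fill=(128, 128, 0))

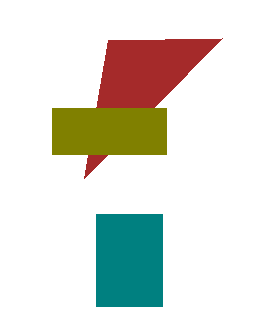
x1_1 = 84; y1_1 = 178; x0_2 = 96; y0_2 = 214; x1_2 = 162; y1_2 = 306; x0_3 = 52; y0_3 = 108; x1_3 = 166; y1_3 = 154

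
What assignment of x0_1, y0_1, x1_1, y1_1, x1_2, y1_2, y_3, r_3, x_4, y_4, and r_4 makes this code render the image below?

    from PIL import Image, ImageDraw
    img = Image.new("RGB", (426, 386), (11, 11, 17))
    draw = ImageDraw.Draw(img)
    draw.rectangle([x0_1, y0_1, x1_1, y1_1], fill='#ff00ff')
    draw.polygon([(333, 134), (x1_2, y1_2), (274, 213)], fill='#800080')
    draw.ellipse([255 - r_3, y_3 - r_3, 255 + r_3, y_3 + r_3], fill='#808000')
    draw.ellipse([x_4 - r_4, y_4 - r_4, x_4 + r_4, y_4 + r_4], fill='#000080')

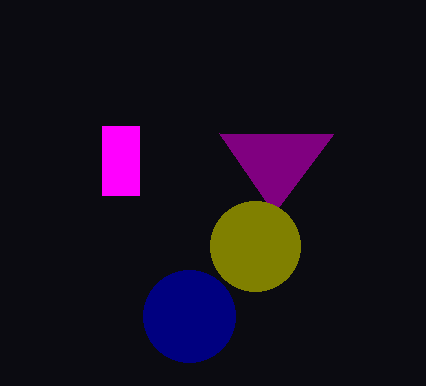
x0_1 = 102
y0_1 = 126
x1_1 = 139
y1_1 = 195
x1_2 = 219
y1_2 = 133
y_3 = 246
r_3 = 45
x_4 = 189
y_4 = 316
r_4 = 46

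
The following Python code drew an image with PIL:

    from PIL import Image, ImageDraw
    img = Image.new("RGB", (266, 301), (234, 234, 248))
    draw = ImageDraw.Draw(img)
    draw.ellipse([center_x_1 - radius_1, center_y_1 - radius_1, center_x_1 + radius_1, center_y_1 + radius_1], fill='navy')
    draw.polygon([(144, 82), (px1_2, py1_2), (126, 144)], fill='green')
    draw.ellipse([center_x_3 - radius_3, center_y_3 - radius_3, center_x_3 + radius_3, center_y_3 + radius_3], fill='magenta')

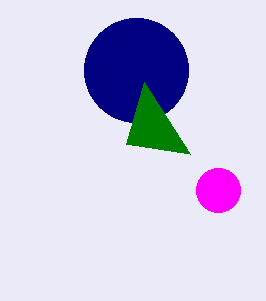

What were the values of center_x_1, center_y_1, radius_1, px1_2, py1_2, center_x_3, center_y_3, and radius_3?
center_x_1 = 136; center_y_1 = 70; radius_1 = 52; px1_2 = 190; py1_2 = 154; center_x_3 = 218; center_y_3 = 190; radius_3 = 22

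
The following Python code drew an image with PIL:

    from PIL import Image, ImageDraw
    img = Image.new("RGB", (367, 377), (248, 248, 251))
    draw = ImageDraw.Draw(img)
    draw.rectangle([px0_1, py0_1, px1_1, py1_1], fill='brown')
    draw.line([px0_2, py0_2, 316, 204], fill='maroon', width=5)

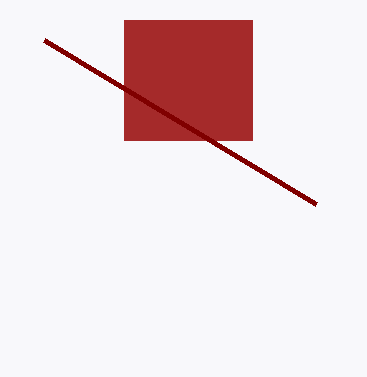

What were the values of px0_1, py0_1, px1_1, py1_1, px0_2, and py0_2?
px0_1 = 124; py0_1 = 20; px1_1 = 252; py1_1 = 140; px0_2 = 44; py0_2 = 40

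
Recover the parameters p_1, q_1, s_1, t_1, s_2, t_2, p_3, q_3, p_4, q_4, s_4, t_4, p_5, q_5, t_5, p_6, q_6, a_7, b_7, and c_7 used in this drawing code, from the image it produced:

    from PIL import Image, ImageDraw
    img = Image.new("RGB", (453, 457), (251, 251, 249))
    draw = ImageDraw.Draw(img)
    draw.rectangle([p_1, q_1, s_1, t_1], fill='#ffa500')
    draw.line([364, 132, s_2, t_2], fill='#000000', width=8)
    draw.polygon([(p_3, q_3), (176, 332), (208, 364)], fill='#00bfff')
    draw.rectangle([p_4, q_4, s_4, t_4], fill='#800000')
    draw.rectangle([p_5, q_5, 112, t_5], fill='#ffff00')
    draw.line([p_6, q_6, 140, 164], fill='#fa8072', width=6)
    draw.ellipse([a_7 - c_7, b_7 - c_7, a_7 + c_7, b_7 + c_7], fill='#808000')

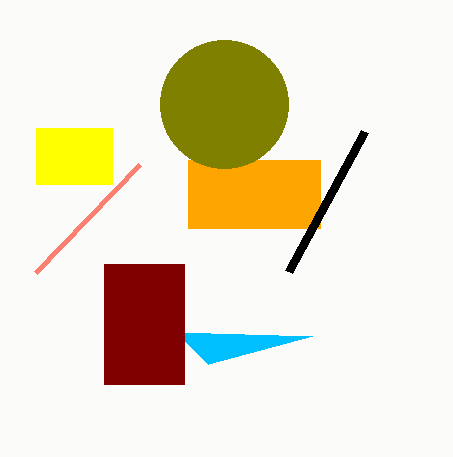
p_1 = 188; q_1 = 160; s_1 = 320; t_1 = 228; s_2 = 288; t_2 = 272; p_3 = 312; q_3 = 336; p_4 = 104; q_4 = 264; s_4 = 184; t_4 = 384; p_5 = 36; q_5 = 128; t_5 = 184; p_6 = 36; q_6 = 272; a_7 = 224; b_7 = 104; c_7 = 64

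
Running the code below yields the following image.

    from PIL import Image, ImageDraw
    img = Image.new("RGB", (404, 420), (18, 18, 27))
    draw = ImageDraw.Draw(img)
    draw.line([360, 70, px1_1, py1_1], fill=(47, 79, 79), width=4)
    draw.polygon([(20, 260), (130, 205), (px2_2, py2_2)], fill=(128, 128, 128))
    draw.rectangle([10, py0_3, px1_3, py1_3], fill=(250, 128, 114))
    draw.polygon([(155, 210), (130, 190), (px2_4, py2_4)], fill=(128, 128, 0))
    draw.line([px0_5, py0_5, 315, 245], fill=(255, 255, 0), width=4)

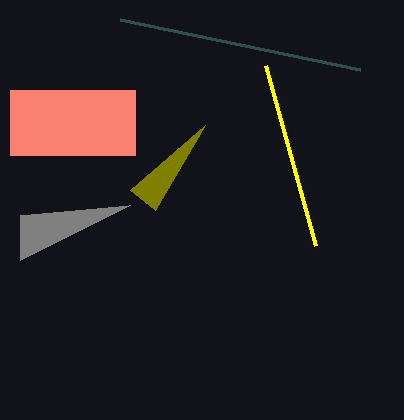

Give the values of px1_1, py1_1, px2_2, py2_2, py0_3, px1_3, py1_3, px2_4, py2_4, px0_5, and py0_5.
px1_1 = 120
py1_1 = 20
px2_2 = 20
py2_2 = 215
py0_3 = 90
px1_3 = 135
py1_3 = 155
px2_4 = 205
py2_4 = 125
px0_5 = 265
py0_5 = 65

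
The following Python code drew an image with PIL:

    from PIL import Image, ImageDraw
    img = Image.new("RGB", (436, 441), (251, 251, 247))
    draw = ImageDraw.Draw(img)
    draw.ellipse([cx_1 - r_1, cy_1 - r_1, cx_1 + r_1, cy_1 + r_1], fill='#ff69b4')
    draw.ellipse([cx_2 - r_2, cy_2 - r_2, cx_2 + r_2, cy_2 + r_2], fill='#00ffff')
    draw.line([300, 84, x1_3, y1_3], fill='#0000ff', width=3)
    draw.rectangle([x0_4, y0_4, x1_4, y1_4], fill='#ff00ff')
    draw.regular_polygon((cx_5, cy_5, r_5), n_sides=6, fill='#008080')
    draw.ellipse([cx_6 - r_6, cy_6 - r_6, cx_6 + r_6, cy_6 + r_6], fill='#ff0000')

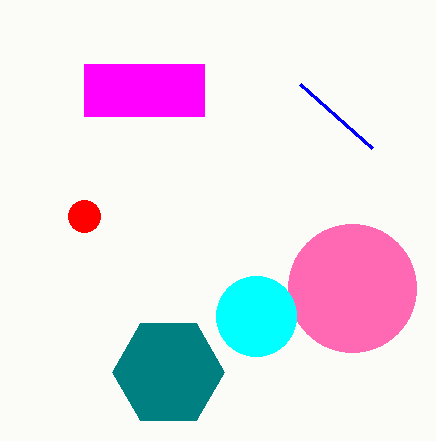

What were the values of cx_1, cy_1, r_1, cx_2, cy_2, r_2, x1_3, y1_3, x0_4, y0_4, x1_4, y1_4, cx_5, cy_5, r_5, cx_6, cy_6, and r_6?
cx_1 = 352, cy_1 = 288, r_1 = 64, cx_2 = 256, cy_2 = 316, r_2 = 40, x1_3 = 372, y1_3 = 148, x0_4 = 84, y0_4 = 64, x1_4 = 204, y1_4 = 116, cx_5 = 168, cy_5 = 372, r_5 = 56, cx_6 = 84, cy_6 = 216, r_6 = 16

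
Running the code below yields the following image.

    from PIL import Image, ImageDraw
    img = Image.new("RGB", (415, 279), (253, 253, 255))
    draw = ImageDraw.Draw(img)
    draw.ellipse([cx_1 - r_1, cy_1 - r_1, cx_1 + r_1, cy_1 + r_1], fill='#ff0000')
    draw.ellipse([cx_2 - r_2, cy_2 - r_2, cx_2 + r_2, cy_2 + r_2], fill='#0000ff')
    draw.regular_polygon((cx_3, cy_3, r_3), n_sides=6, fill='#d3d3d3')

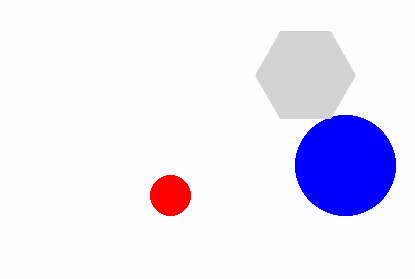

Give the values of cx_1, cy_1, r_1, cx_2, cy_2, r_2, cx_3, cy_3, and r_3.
cx_1 = 170
cy_1 = 195
r_1 = 20
cx_2 = 345
cy_2 = 165
r_2 = 50
cx_3 = 305
cy_3 = 75
r_3 = 50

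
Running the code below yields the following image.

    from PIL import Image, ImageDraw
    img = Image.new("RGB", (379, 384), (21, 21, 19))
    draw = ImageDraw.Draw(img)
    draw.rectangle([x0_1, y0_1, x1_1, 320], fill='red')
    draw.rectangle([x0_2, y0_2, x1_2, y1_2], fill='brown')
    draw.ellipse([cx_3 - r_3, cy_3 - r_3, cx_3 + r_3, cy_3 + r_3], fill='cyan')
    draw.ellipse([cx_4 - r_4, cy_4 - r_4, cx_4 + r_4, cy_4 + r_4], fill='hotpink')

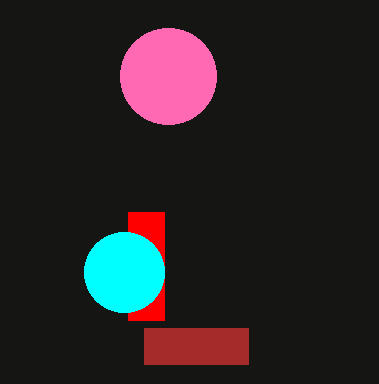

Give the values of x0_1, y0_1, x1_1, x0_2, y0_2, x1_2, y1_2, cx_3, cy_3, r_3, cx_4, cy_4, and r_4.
x0_1 = 128
y0_1 = 212
x1_1 = 164
x0_2 = 144
y0_2 = 328
x1_2 = 248
y1_2 = 364
cx_3 = 124
cy_3 = 272
r_3 = 40
cx_4 = 168
cy_4 = 76
r_4 = 48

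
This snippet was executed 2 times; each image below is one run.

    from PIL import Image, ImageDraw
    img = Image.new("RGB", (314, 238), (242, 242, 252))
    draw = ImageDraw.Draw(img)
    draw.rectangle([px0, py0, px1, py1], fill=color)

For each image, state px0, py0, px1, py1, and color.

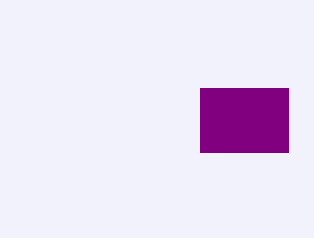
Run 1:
px0 = 200; py0 = 88; px1 = 288; py1 = 152; color = 'purple'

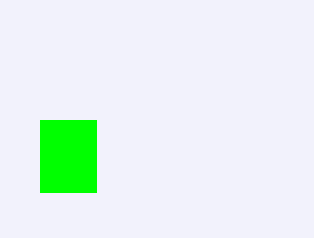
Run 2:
px0 = 40, py0 = 120, px1 = 96, py1 = 192, color = 'lime'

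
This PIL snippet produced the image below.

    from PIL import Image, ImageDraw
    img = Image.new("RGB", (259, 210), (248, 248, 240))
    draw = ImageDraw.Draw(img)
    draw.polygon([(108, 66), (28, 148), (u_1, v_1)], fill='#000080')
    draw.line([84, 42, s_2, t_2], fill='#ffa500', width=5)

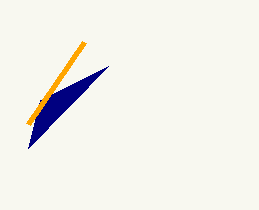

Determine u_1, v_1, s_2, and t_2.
u_1 = 40, v_1 = 100, s_2 = 28, t_2 = 124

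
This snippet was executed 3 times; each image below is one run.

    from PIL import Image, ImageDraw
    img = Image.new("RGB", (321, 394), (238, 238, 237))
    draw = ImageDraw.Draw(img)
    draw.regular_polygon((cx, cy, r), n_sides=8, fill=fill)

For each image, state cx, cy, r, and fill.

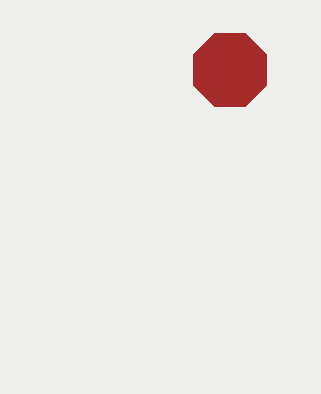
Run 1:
cx = 230; cy = 70; r = 40; fill = 'brown'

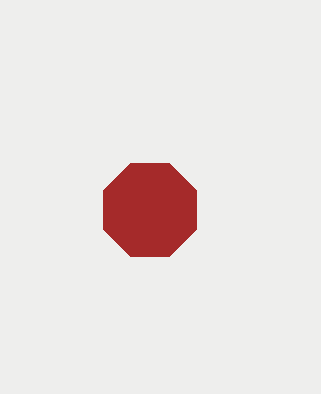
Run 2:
cx = 150; cy = 210; r = 50; fill = 'brown'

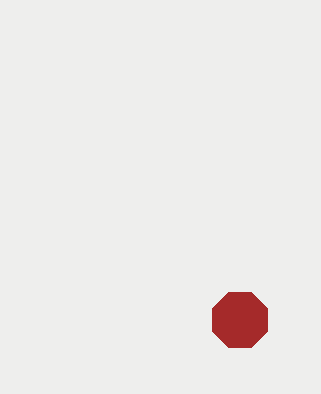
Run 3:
cx = 240; cy = 320; r = 30; fill = 'brown'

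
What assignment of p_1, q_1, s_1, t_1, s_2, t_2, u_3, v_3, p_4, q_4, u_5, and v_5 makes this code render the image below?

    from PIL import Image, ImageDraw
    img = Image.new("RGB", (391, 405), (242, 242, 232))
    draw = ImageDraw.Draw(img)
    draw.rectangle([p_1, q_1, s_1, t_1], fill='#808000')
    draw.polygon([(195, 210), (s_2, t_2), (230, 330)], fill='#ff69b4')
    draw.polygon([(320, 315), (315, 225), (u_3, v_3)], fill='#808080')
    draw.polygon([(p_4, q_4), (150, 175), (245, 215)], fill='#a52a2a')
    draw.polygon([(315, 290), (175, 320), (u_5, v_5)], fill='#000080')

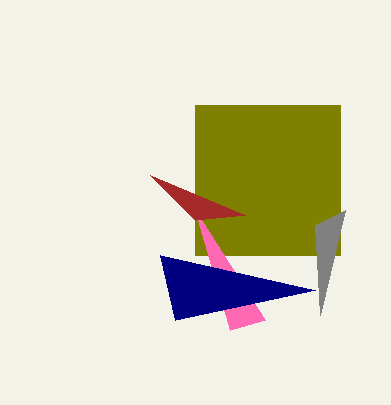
p_1 = 195
q_1 = 105
s_1 = 340
t_1 = 255
s_2 = 265
t_2 = 320
u_3 = 345
v_3 = 210
p_4 = 195
q_4 = 220
u_5 = 160
v_5 = 255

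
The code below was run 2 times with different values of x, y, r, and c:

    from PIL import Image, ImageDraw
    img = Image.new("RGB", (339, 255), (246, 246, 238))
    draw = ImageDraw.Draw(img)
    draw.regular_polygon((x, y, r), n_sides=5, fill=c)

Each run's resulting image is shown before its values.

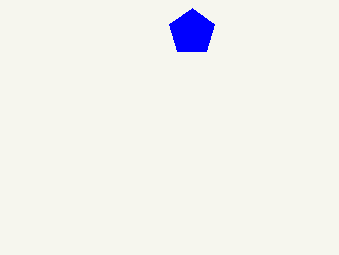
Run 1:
x = 192
y = 32
r = 24
c = 'blue'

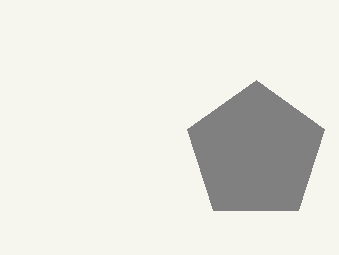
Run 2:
x = 256; y = 152; r = 72; c = 'gray'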